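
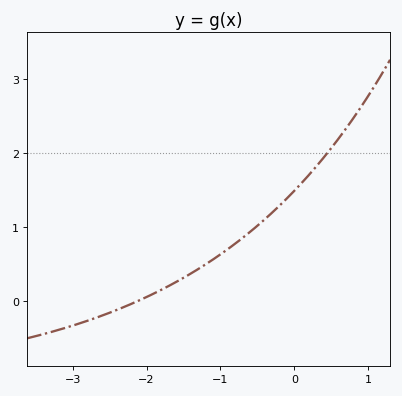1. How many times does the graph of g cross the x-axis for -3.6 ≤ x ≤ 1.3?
1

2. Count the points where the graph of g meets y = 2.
1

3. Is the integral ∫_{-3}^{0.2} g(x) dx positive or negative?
positive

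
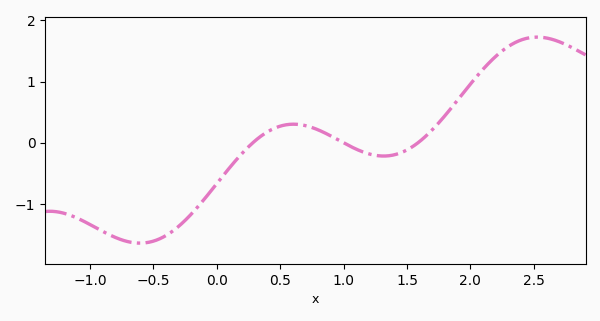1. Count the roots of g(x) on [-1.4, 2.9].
3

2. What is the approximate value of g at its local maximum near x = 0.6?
0.3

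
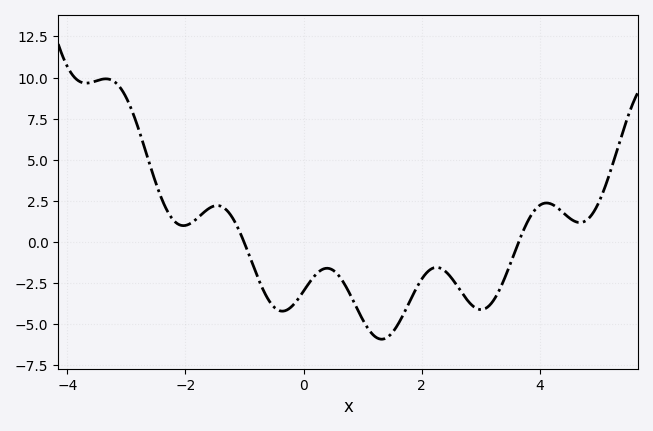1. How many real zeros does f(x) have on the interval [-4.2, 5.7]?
2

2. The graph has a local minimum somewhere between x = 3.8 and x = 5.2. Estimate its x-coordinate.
4.68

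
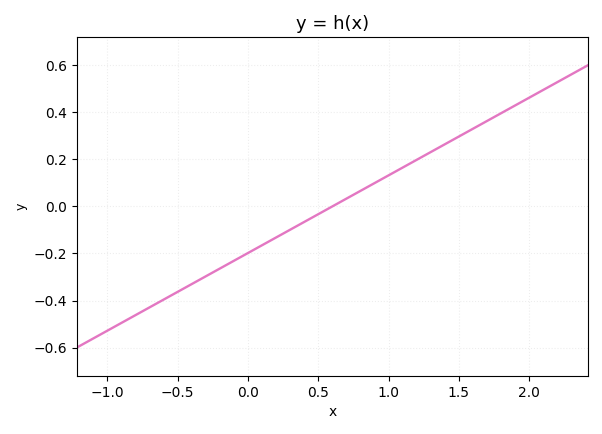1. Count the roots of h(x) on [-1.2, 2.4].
1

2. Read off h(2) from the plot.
0.462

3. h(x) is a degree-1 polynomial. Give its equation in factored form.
y = 0.33(x - 0.6)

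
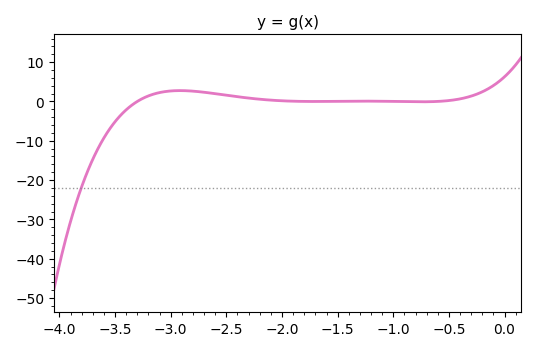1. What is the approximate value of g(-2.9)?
2.75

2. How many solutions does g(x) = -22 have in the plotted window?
1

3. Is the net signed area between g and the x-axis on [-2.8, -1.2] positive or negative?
positive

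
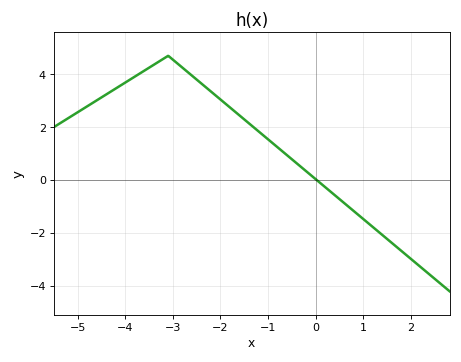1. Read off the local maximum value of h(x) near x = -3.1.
4.7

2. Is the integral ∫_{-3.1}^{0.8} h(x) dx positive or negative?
positive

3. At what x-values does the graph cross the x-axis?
0.026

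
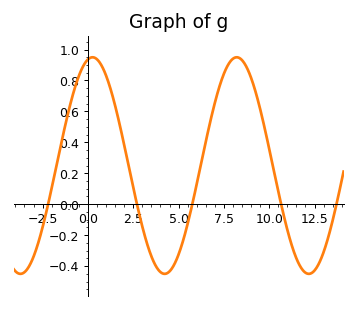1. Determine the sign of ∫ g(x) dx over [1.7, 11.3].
positive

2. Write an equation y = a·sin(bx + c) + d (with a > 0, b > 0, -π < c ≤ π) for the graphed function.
y = 0.7sin(0.79x + 1.37) + 0.25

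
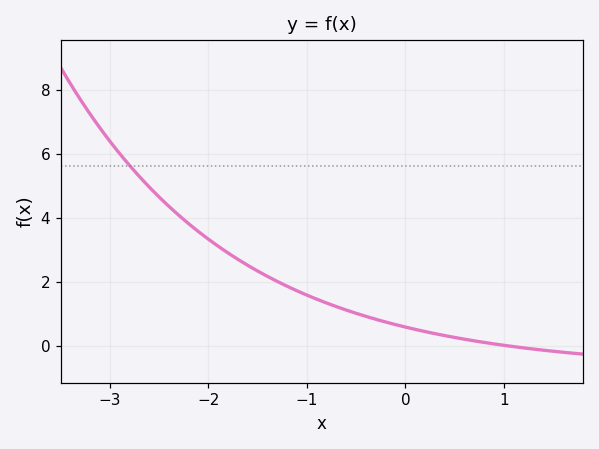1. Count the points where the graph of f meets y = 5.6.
1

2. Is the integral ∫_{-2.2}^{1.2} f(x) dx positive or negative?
positive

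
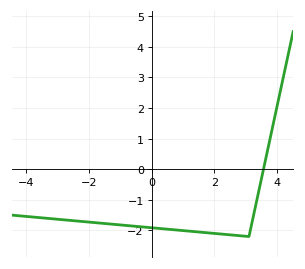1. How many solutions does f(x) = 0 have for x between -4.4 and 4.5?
1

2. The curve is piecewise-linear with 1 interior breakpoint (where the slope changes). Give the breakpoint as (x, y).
(3.1, -2.2)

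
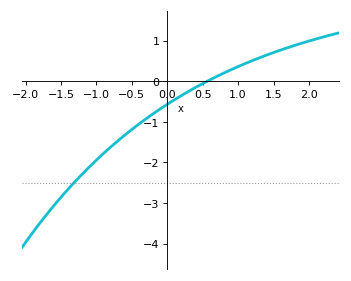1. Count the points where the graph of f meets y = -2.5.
1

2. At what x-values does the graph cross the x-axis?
0.6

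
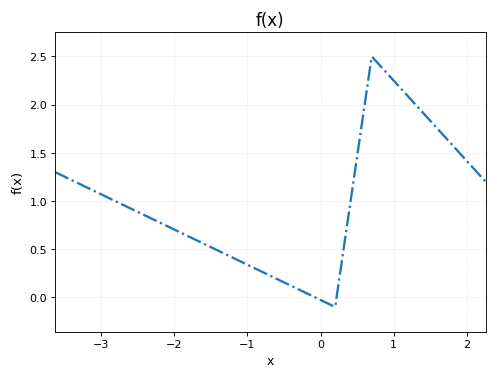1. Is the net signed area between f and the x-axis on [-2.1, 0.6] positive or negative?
positive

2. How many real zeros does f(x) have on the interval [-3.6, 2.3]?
2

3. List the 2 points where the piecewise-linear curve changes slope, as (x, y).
(0.2, -0.1); (0.7, 2.5)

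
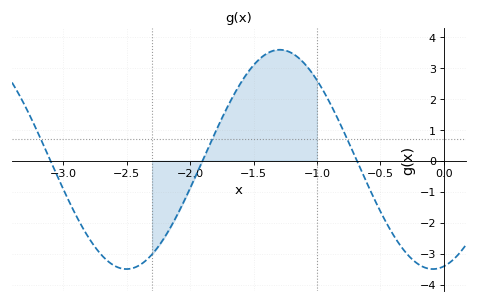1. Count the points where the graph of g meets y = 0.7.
3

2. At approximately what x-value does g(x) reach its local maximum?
-1.29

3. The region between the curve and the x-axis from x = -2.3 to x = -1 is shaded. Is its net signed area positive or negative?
positive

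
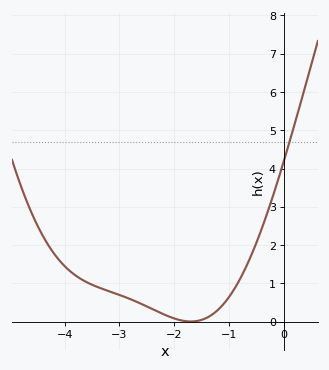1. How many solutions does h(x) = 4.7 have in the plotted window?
1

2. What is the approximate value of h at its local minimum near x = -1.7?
0.007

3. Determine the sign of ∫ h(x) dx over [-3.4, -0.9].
positive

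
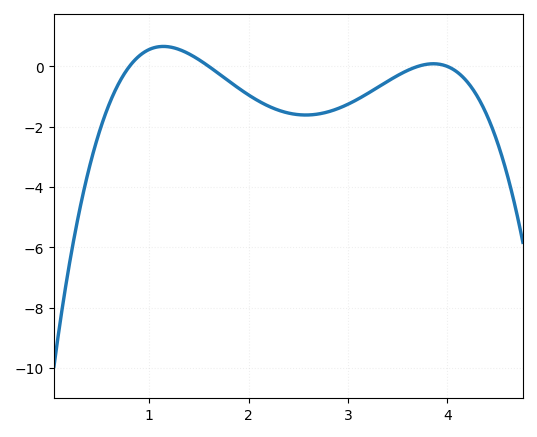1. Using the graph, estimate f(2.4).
-1.6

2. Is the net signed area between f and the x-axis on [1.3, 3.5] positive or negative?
negative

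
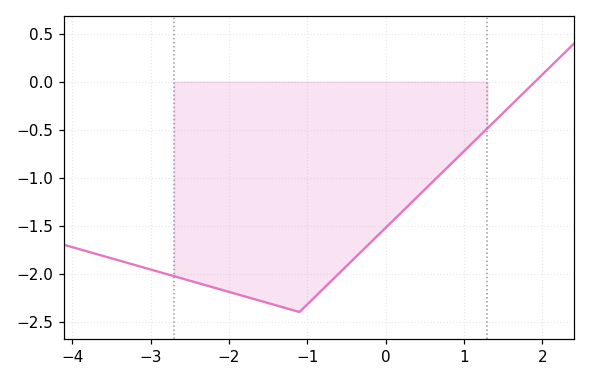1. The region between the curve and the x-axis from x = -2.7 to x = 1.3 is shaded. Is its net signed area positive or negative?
negative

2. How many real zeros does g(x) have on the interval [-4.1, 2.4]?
1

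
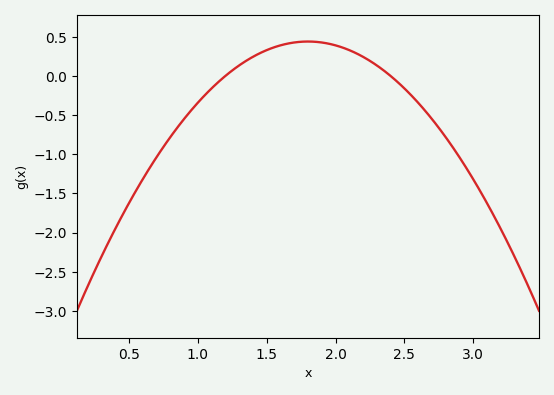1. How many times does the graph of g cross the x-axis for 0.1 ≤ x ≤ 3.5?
2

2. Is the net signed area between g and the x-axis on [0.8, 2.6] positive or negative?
positive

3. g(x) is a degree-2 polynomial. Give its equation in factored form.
y = -1.22(x - 1.2)(x - 2.4)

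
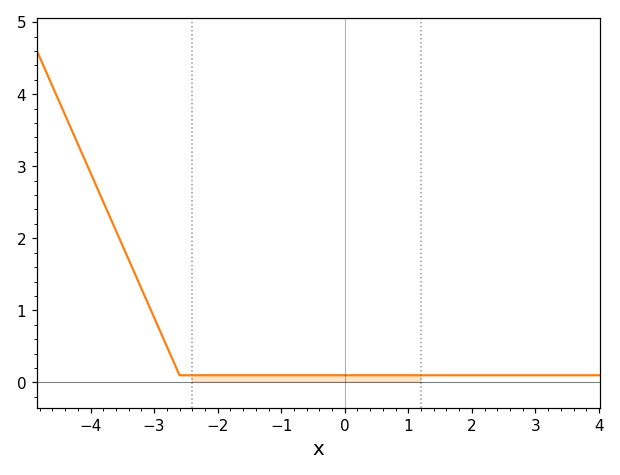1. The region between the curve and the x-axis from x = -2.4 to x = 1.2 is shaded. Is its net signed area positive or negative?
positive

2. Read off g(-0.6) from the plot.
0.1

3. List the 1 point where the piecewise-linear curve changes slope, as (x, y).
(-2.6, 0.1)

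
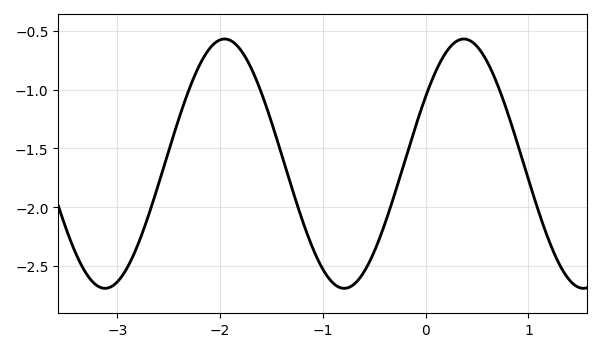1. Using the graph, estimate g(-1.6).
-1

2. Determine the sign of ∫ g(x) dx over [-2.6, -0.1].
negative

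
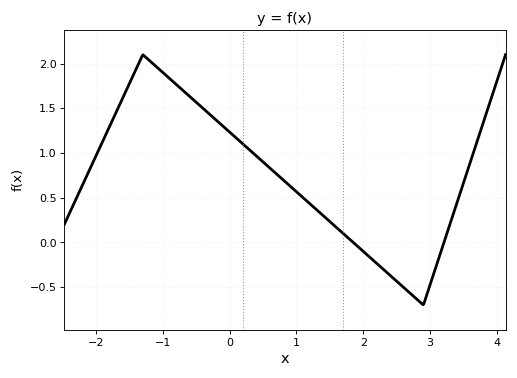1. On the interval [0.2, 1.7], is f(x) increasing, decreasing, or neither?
decreasing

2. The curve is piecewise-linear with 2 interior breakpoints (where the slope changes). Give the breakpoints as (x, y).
(-1.3, 2.1); (2.9, -0.7)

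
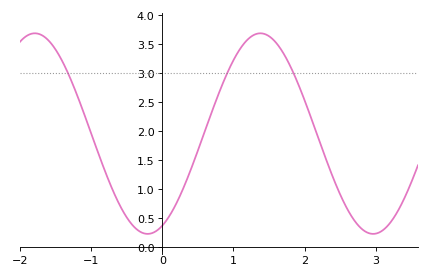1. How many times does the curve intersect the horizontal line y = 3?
3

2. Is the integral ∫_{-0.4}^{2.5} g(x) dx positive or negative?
positive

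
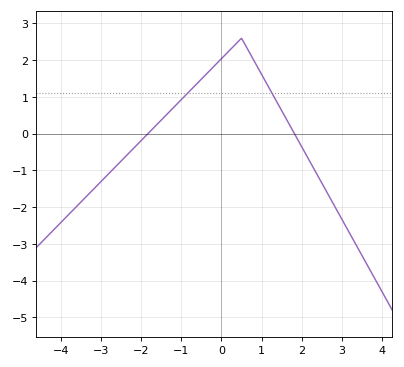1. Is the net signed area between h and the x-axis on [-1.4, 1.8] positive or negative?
positive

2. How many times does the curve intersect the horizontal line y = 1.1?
2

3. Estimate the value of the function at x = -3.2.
-1.5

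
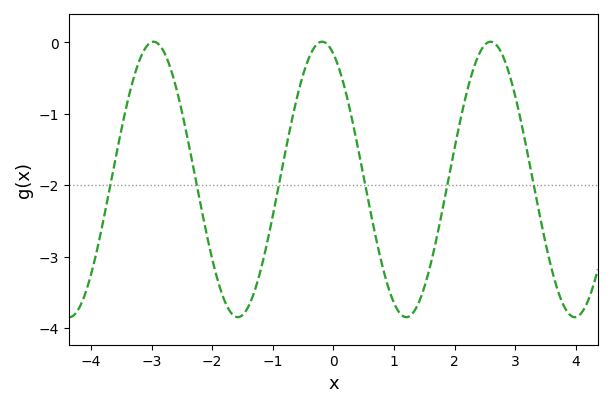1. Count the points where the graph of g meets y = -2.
6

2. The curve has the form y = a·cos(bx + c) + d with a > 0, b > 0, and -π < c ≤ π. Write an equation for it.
y = 1.93cos(2.3x + 0.42) - 1.92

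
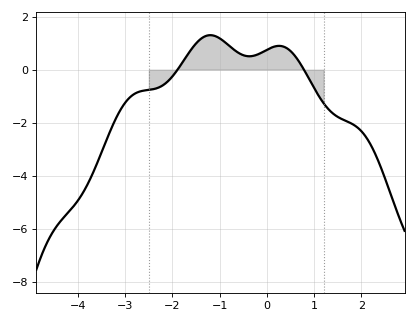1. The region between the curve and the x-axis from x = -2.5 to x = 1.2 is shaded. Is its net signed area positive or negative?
positive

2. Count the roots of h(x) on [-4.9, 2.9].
2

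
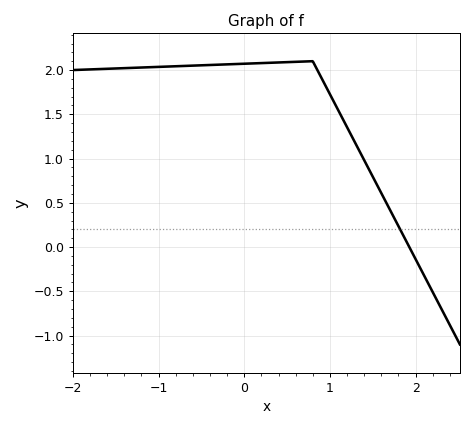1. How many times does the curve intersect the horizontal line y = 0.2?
1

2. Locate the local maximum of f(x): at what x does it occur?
0.8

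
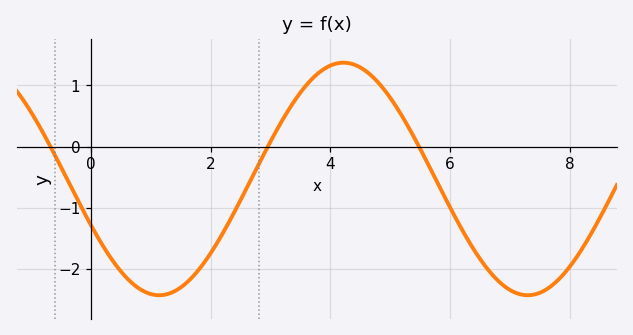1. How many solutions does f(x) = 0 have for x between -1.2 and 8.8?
3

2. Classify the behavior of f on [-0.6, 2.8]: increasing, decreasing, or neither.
neither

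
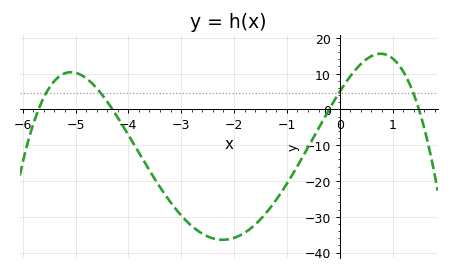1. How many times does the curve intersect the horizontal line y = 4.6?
4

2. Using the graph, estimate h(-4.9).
10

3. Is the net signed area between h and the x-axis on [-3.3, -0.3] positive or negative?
negative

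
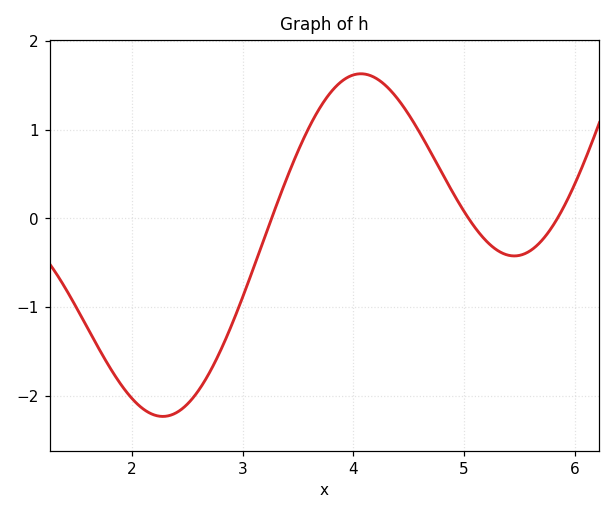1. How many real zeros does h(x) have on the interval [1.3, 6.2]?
3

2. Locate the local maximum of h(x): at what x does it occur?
4.07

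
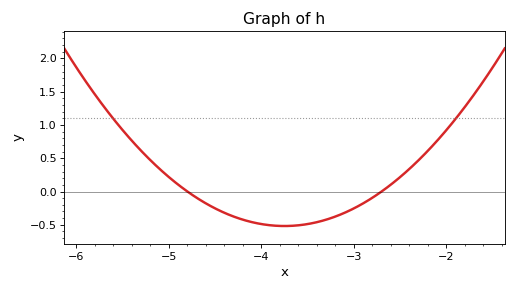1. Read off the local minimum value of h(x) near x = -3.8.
-0.5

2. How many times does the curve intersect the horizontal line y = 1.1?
2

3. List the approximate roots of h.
-4.8, -2.7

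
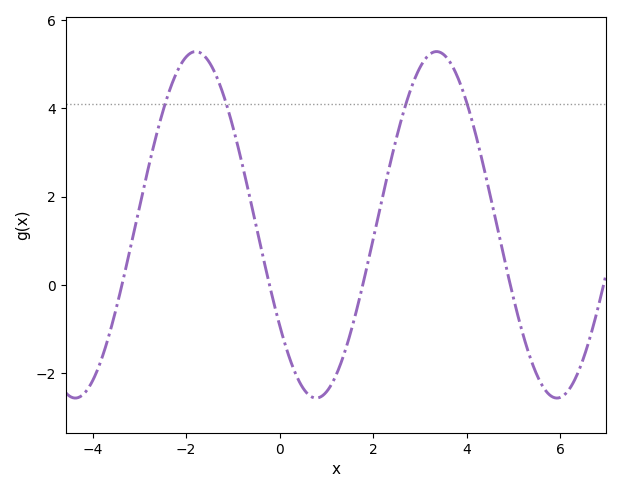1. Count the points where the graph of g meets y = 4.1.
4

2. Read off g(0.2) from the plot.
-1.6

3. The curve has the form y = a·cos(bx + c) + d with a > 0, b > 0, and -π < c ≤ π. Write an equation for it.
y = 3.93cos(1.2x + 2.2) + 1.36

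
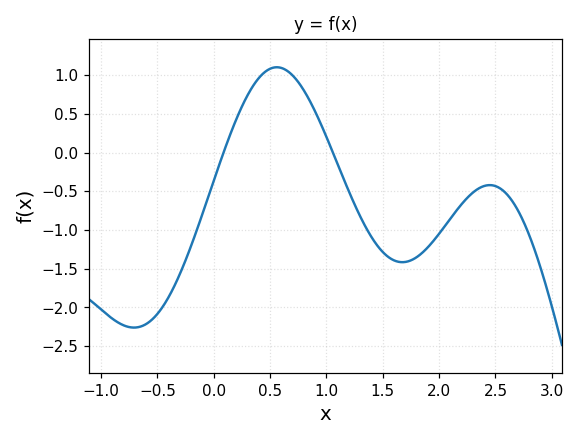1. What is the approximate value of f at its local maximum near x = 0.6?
1.1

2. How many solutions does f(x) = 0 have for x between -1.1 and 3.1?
2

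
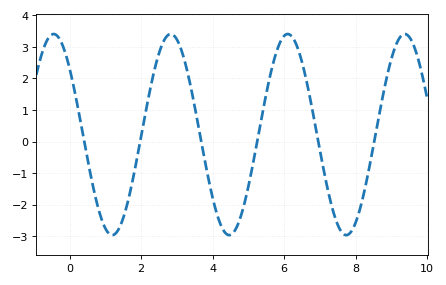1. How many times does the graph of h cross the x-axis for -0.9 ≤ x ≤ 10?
6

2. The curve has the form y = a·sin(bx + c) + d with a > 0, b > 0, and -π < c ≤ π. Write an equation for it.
y = 3.19sin(1.92x + 2.42) + 0.22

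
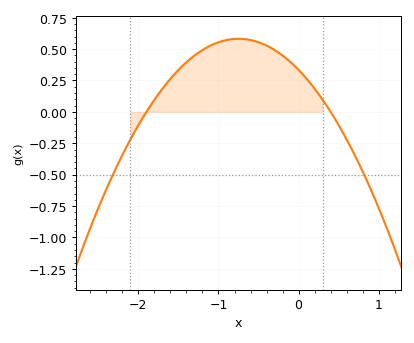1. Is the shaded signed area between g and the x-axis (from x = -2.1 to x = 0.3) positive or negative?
positive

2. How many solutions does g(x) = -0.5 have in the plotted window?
2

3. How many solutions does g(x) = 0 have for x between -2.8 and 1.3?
2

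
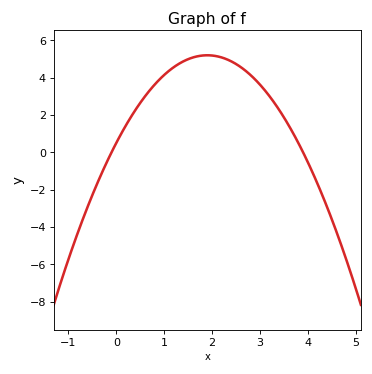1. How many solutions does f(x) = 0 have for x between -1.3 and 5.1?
2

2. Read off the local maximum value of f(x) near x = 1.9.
5.2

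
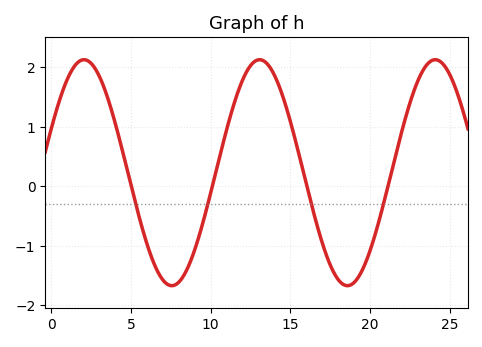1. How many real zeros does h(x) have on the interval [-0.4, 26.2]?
4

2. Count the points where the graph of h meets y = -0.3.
4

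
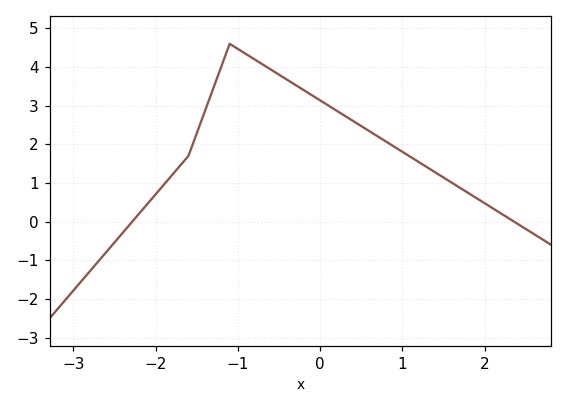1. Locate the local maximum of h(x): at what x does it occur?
-1.1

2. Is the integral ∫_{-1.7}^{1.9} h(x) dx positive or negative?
positive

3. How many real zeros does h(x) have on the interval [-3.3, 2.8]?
2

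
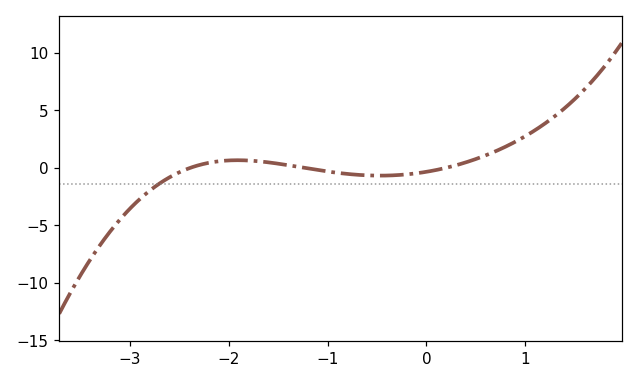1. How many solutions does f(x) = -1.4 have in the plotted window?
1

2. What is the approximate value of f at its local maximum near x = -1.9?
0.5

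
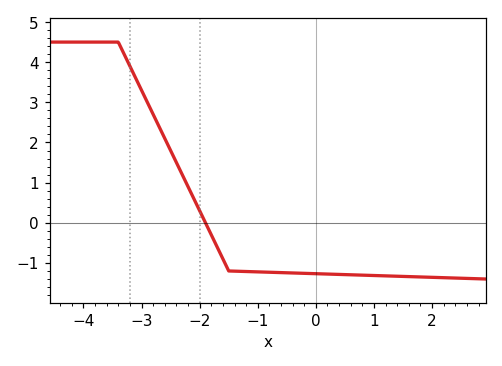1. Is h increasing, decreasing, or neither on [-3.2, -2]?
decreasing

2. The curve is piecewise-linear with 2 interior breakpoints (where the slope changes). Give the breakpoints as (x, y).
(-3.4, 4.5); (-1.5, -1.2)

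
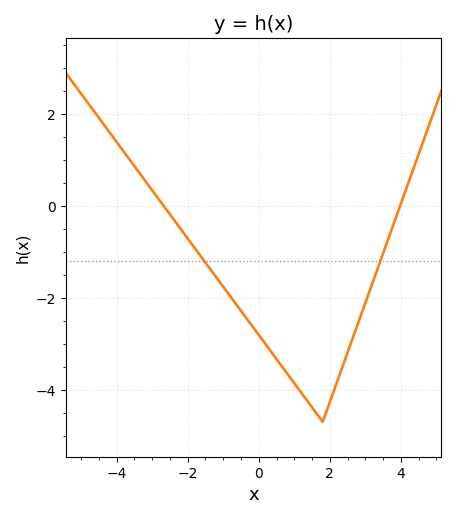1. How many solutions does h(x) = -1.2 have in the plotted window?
2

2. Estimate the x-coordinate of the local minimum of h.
1.8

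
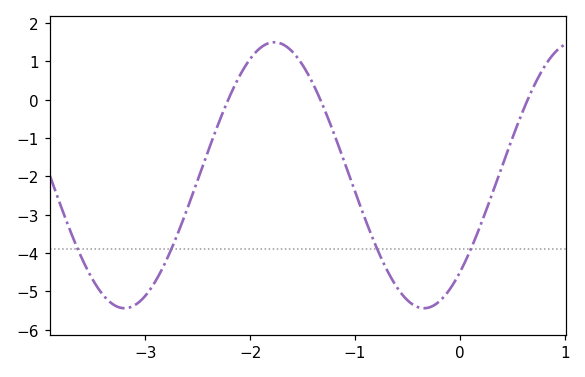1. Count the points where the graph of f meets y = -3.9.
4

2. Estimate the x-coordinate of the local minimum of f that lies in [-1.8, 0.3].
-0.3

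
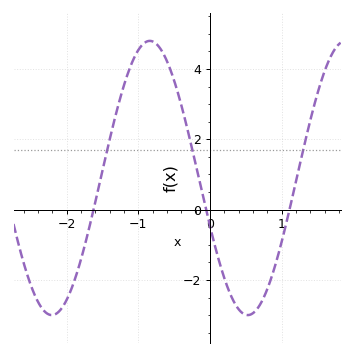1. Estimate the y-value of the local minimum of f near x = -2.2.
-3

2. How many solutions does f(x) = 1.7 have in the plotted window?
3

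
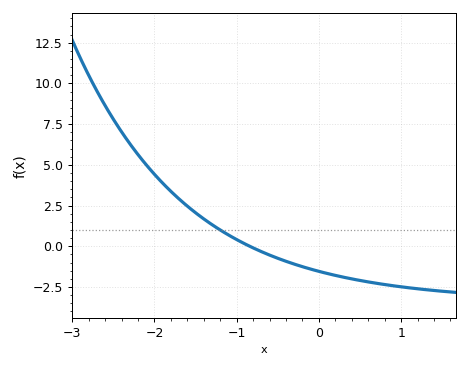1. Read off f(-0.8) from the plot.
-0.099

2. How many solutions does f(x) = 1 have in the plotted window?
1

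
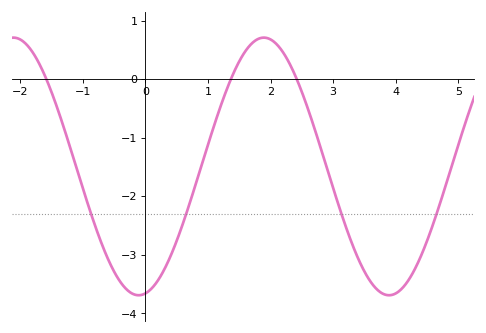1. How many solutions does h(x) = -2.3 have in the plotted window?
4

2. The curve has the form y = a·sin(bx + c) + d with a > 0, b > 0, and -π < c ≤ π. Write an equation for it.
y = 2.2sin(1.57x - 1.4) - 1.49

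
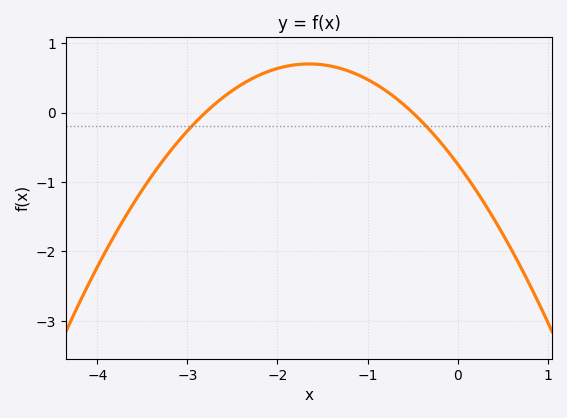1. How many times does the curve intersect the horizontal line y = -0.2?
2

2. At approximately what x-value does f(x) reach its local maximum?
-1.65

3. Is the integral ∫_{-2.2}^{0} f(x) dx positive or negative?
positive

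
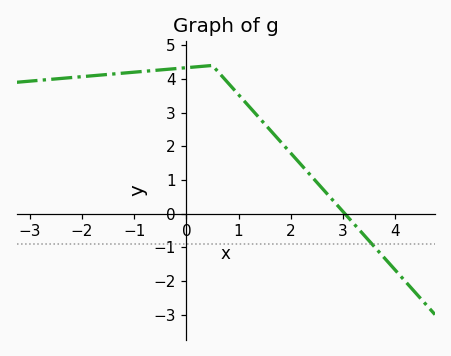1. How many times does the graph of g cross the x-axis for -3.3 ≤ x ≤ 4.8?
1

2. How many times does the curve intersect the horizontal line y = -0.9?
1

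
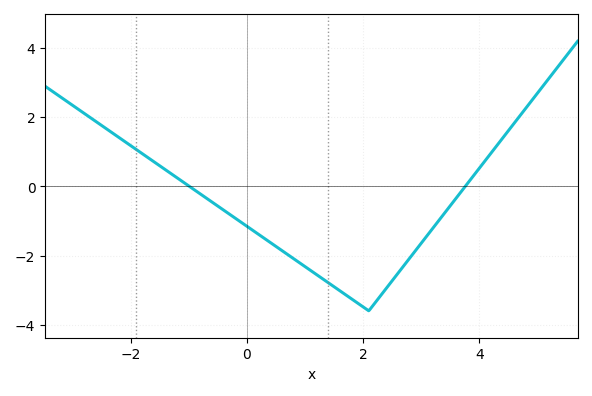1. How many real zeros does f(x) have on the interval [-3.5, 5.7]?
2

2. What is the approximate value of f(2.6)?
-2.51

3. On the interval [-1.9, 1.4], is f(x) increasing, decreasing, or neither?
decreasing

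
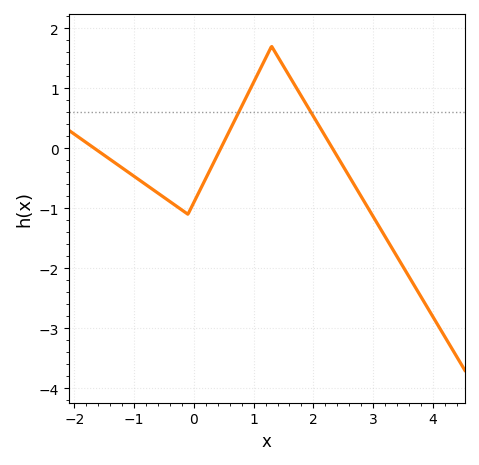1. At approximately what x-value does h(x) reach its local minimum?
-0.102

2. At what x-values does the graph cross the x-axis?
-1.67, 0.45, 2.32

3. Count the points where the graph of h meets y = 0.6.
2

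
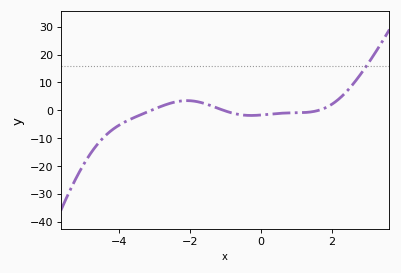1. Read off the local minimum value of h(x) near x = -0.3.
-2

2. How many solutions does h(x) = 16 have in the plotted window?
1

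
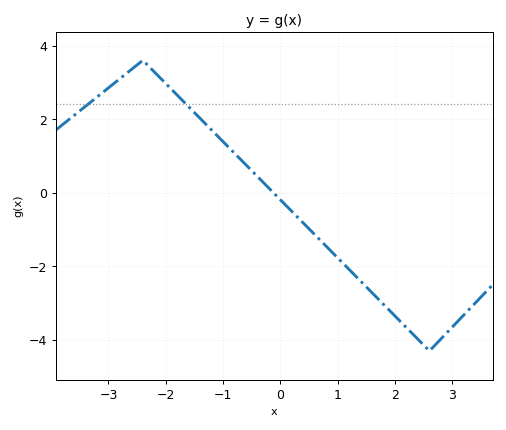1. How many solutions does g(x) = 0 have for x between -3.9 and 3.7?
1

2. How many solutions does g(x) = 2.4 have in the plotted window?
2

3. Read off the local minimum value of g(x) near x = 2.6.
-4.3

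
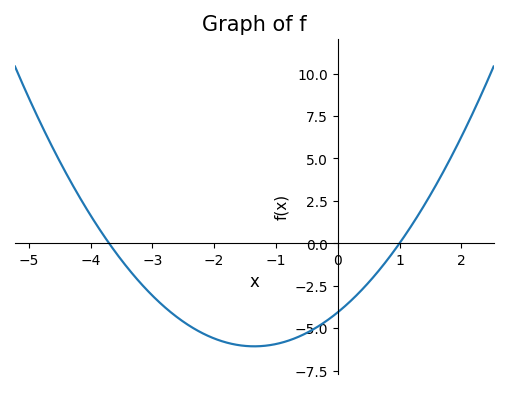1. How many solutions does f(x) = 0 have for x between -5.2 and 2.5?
2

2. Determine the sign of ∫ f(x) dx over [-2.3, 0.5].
negative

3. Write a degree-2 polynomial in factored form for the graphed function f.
y = 1.1(x + 3.7)(x - 1)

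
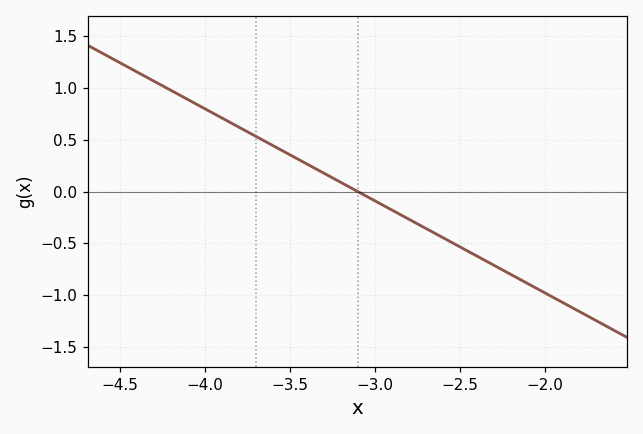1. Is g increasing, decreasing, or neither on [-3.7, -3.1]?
decreasing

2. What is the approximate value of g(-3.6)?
0.445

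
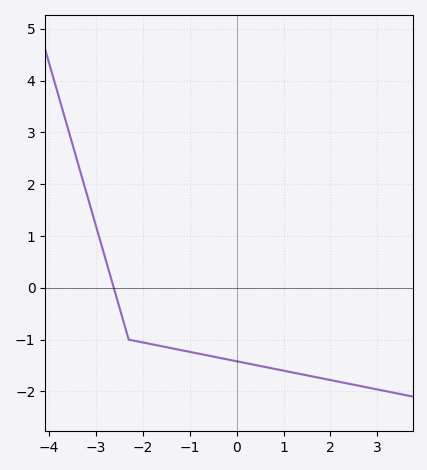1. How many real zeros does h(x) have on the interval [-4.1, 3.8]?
1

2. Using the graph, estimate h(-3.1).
1.52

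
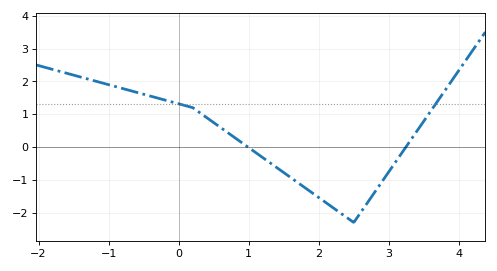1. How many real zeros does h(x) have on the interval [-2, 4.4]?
2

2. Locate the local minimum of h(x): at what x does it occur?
2.5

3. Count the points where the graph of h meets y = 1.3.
2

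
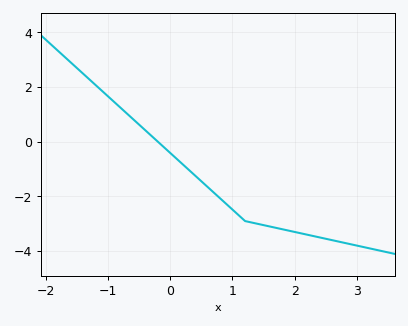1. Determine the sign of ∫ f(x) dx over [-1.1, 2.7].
negative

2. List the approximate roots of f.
-0.2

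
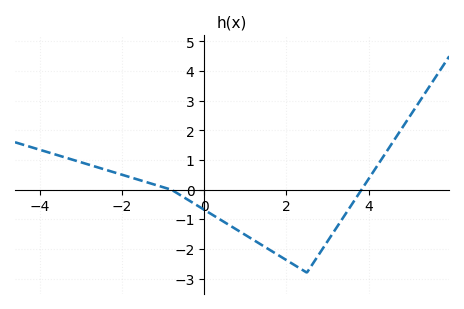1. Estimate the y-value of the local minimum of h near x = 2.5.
-2.8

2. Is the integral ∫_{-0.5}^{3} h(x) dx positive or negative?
negative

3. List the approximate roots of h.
-0.8, 3.8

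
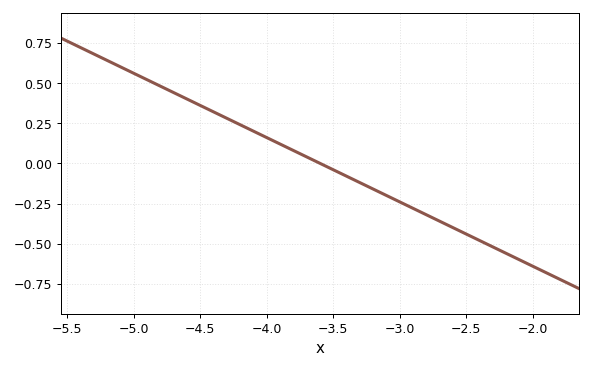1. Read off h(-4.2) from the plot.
0.24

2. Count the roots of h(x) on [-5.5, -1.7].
1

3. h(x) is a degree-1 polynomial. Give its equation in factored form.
y = -0.4(x + 3.6)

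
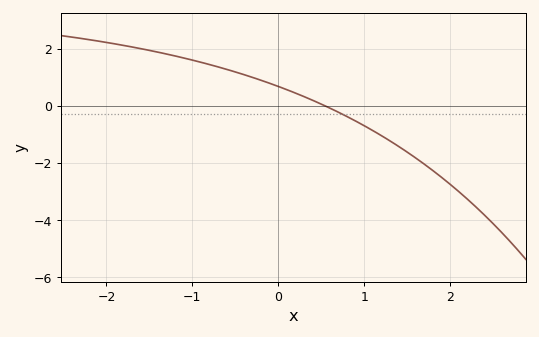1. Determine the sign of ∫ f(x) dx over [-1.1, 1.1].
positive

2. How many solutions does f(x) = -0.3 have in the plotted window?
1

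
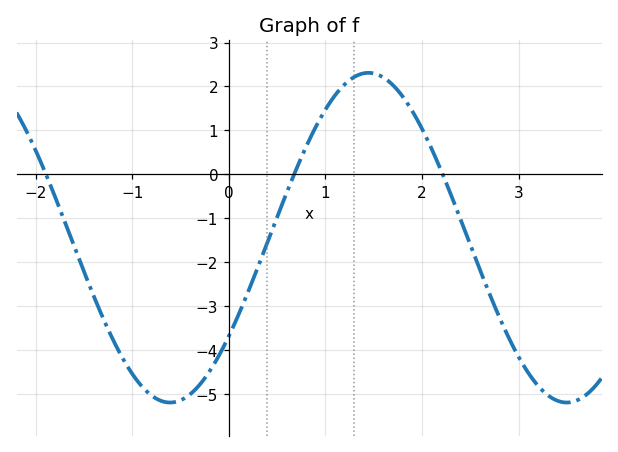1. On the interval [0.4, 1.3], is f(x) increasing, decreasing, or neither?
increasing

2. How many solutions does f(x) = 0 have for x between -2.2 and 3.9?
3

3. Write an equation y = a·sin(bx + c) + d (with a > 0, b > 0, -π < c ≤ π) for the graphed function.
y = 3.75sin(1.5x - 0.64) - 1.44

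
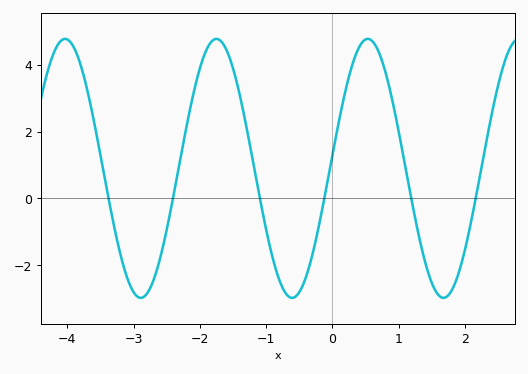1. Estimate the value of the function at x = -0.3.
-1.68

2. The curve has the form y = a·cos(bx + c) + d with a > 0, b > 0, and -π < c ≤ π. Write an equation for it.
y = 3.88cos(2.75x - 1.47) + 0.9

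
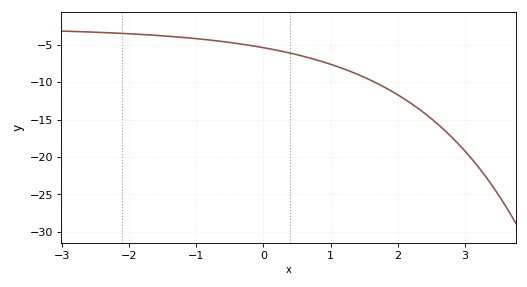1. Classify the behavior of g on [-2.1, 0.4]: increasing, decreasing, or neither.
decreasing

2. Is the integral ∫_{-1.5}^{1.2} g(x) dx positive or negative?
negative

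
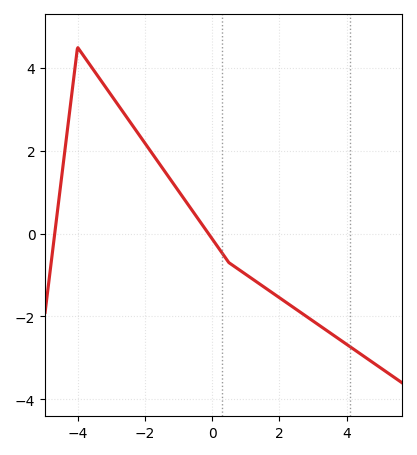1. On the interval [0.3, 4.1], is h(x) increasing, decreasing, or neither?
decreasing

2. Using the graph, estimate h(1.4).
-1.2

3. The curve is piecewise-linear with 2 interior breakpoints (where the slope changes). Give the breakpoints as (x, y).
(-4, 4.5); (0.5, -0.7)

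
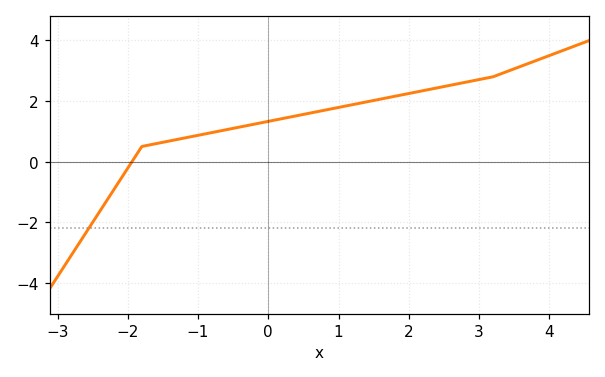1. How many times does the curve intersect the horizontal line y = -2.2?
1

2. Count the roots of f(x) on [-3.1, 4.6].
1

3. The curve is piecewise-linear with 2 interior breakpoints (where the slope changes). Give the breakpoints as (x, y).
(-1.8, 0.5); (3.2, 2.8)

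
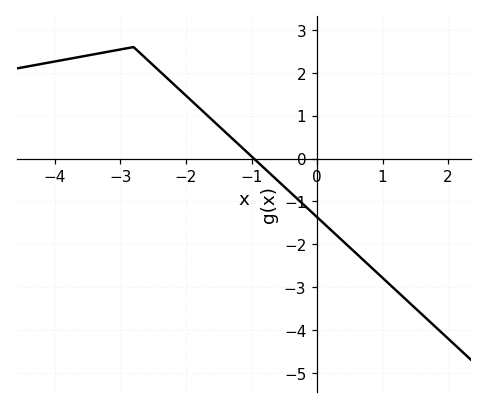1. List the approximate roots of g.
-1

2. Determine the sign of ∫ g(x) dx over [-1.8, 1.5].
negative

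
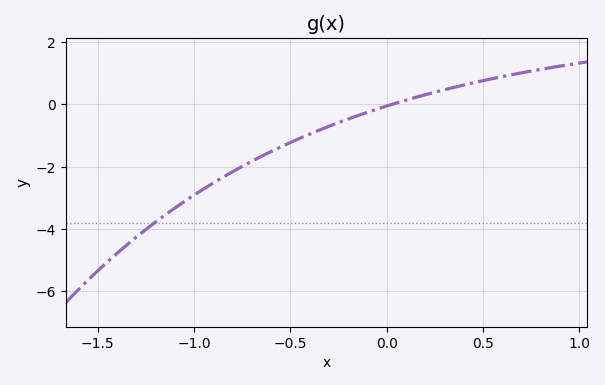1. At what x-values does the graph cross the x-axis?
0.05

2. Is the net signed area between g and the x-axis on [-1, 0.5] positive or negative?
negative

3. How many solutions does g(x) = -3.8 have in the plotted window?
1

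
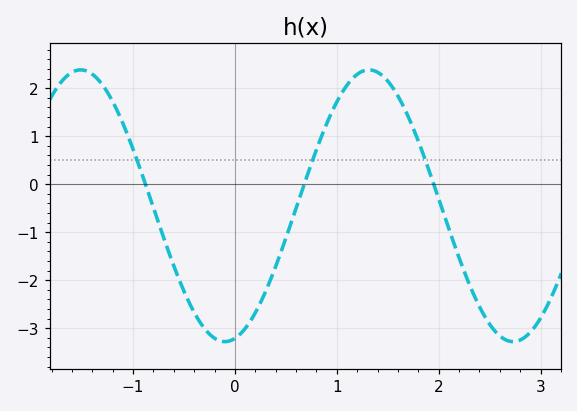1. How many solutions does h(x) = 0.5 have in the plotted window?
3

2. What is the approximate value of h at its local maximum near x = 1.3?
2.38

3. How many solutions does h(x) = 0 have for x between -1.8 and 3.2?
3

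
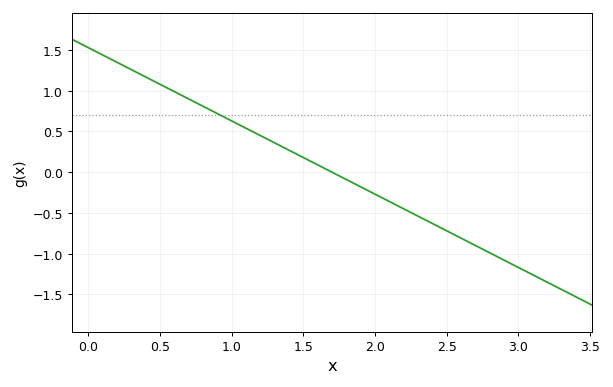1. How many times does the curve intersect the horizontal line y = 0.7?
1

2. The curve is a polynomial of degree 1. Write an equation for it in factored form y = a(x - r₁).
y = -0.9(x - 1.7)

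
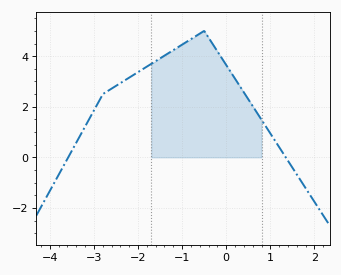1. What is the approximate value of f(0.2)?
3.2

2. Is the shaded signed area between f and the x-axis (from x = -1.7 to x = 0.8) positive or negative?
positive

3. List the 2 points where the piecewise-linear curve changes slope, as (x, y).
(-2.8, 2.5); (-0.5, 5)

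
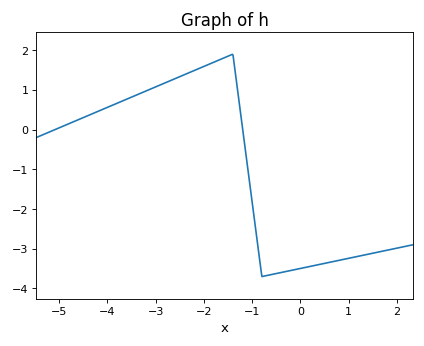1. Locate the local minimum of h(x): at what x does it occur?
-0.8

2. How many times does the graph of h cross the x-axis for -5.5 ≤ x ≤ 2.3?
2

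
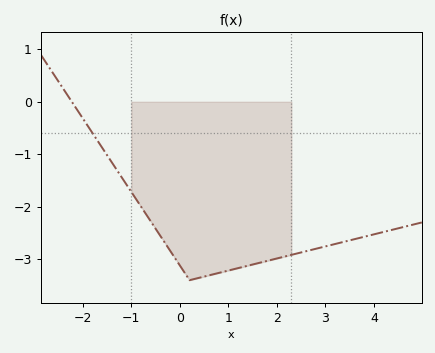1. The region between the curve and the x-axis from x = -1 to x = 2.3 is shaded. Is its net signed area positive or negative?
negative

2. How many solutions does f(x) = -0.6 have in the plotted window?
1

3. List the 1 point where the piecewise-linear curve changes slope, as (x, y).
(0.2, -3.4)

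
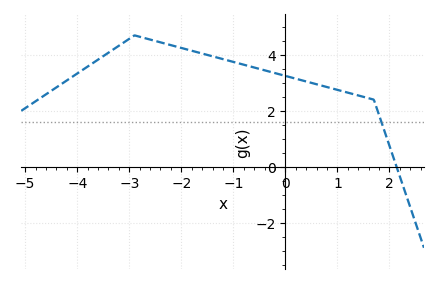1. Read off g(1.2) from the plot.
2.65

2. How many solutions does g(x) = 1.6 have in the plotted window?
1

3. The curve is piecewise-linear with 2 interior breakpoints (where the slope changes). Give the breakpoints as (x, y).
(-2.9, 4.7); (1.7, 2.4)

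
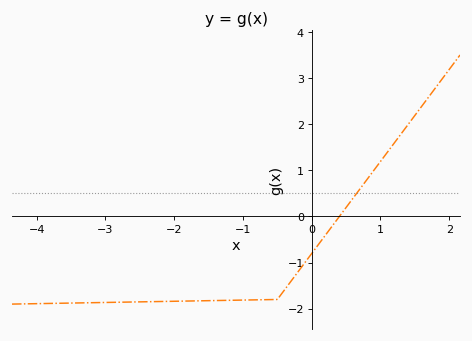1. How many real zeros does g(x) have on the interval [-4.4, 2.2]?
1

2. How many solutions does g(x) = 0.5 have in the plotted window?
1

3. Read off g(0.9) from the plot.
1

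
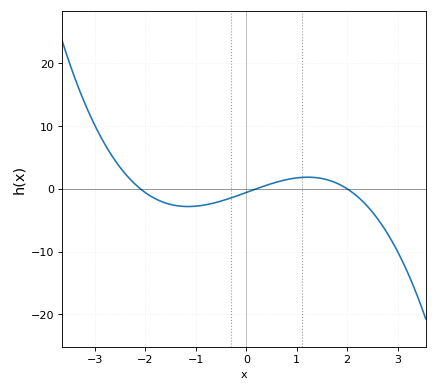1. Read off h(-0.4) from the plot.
-1.71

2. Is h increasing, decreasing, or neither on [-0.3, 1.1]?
increasing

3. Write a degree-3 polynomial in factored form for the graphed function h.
y = -0.7(x + 2.1)(x - 0.2)(x - 2)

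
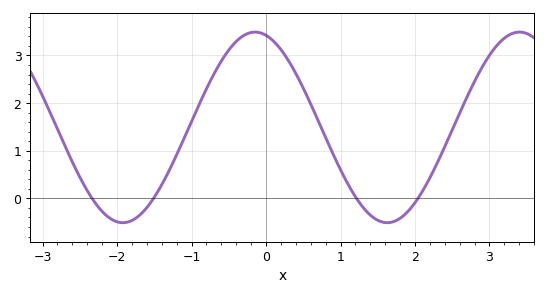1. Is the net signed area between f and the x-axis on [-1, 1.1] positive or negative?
positive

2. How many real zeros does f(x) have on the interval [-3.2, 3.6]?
4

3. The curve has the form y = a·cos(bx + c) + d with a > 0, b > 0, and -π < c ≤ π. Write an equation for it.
y = 2cos(1.77x + 0.262) + 1.49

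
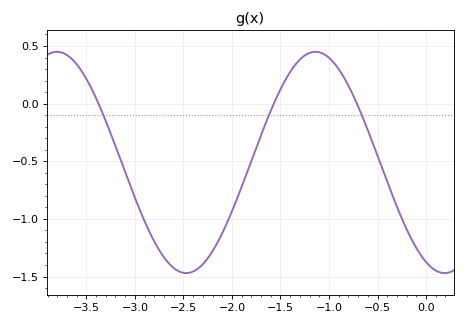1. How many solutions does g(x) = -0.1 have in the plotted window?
3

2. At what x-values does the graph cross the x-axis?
-3.37, -1.57, -0.712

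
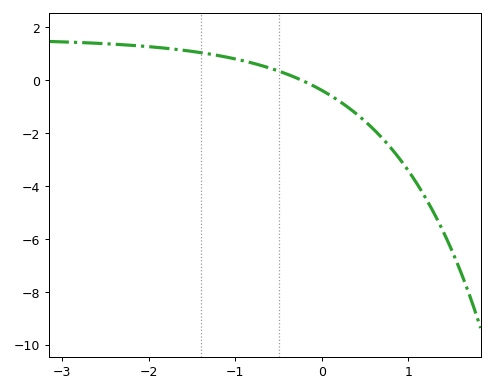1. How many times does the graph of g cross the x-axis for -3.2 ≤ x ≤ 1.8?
1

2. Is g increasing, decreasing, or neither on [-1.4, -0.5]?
decreasing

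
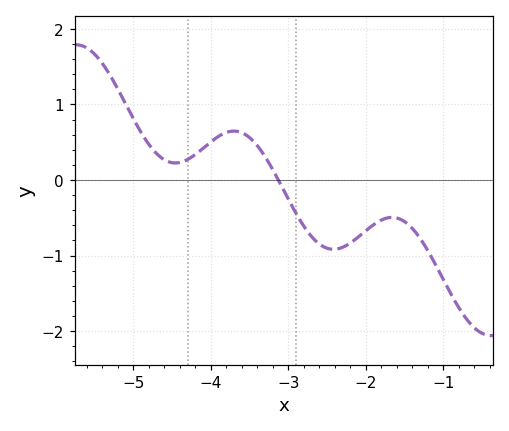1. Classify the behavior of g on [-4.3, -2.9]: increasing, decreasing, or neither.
neither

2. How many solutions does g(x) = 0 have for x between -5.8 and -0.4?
1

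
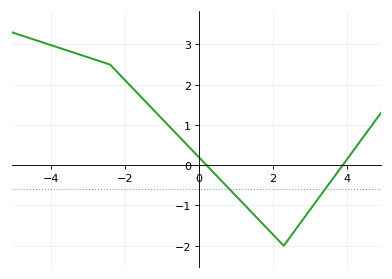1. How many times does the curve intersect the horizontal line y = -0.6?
2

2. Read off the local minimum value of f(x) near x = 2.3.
-2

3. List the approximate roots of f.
0.211, 3.9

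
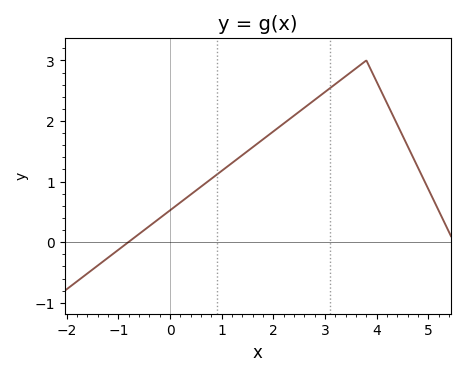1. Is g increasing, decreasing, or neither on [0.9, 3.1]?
increasing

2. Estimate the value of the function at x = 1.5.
1.5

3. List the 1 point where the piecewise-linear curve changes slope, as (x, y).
(3.8, 3)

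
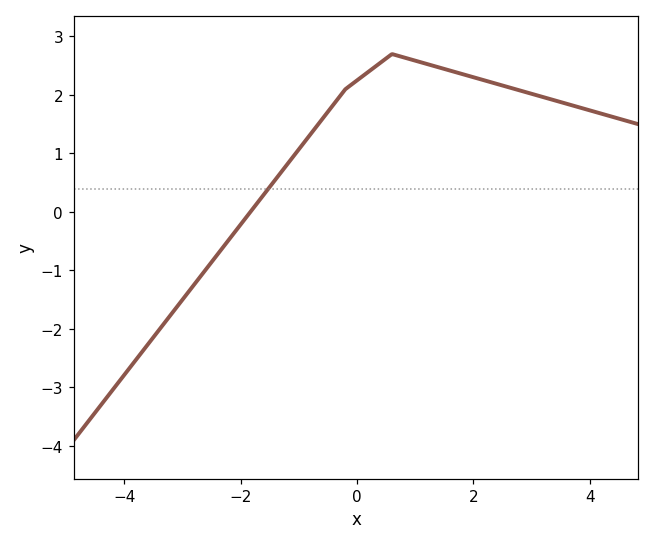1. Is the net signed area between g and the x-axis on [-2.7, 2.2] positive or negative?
positive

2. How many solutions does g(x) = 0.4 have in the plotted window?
1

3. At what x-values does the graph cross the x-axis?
-1.83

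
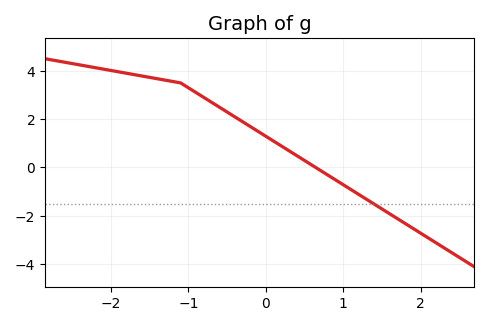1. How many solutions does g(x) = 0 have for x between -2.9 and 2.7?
1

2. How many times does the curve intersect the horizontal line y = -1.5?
1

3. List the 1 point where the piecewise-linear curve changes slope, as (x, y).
(-1.1, 3.5)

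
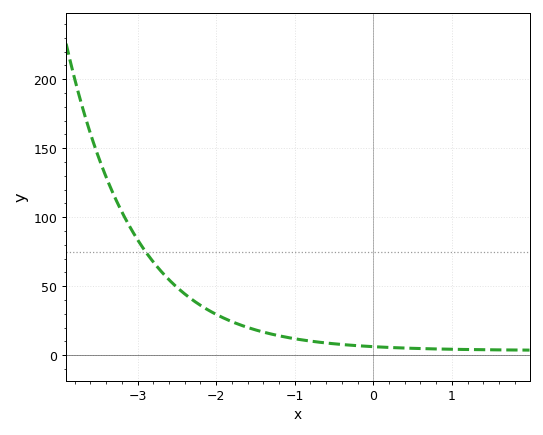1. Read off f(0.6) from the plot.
5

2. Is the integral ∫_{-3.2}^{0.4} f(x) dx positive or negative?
positive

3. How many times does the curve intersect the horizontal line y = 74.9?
1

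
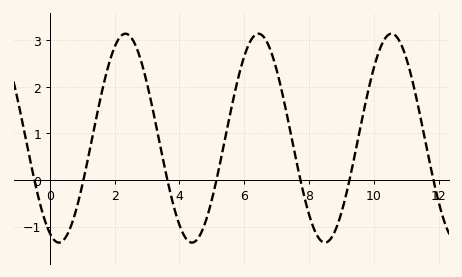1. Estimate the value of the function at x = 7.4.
1.13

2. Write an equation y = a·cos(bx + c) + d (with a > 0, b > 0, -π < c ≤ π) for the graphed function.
y = 2.24cos(1.53x + 2.71) + 0.9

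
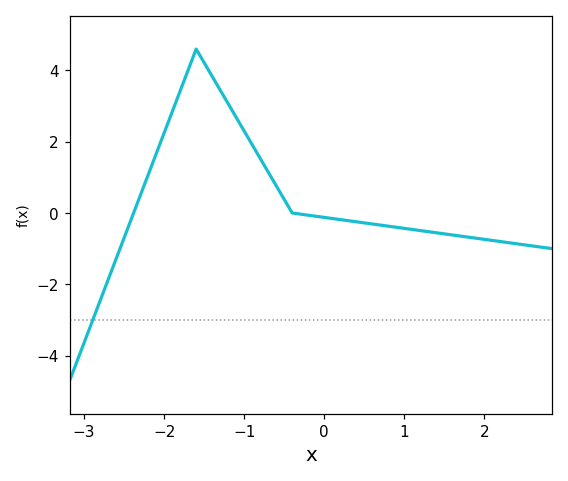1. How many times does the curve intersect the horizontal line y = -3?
1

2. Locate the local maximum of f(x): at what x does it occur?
-1.6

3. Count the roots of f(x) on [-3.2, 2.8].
2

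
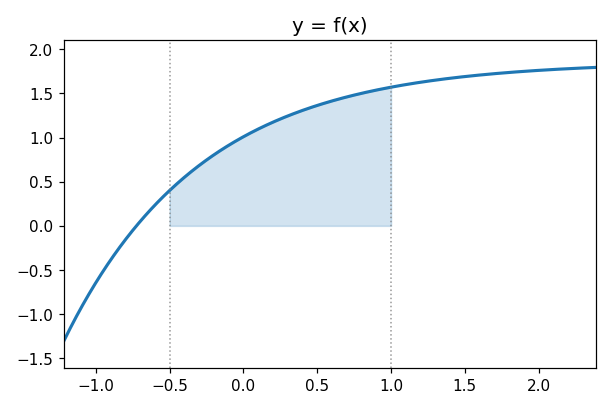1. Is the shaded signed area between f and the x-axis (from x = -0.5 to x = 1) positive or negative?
positive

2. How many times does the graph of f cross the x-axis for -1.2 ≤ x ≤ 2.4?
1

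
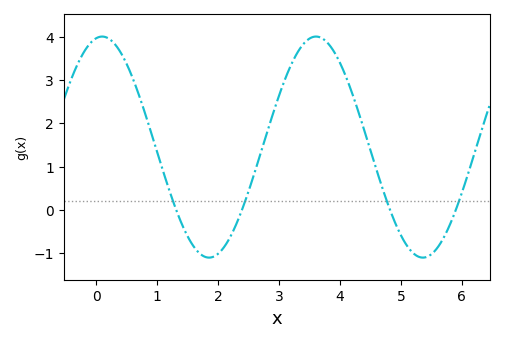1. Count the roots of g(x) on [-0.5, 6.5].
4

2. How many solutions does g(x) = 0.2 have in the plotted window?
4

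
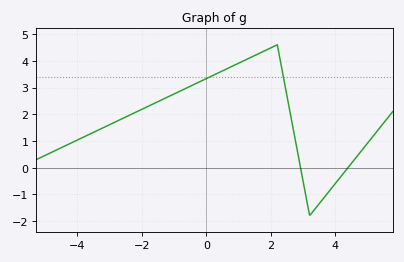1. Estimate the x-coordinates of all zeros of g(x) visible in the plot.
3, 4.4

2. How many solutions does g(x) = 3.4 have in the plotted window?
2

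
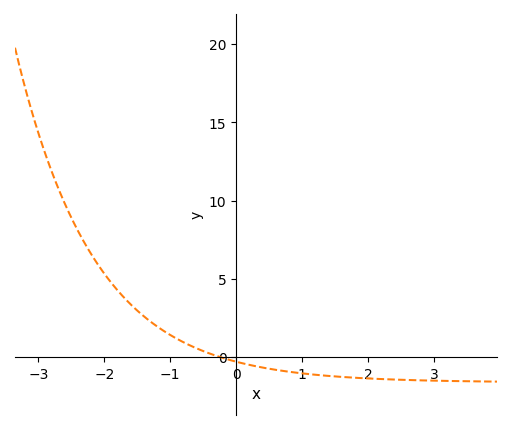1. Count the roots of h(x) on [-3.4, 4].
1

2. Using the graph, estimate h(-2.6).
9.82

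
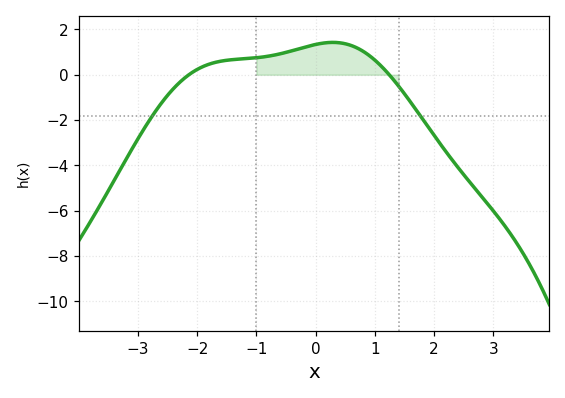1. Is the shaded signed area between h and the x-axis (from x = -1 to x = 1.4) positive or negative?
positive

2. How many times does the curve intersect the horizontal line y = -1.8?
2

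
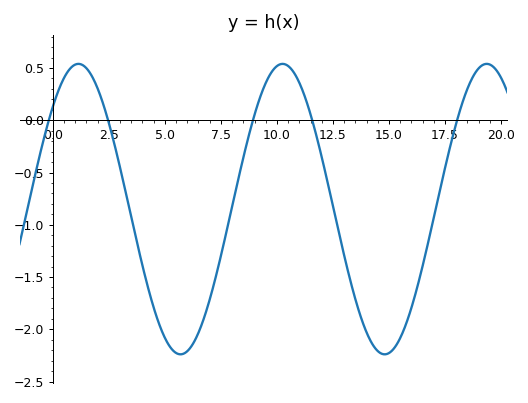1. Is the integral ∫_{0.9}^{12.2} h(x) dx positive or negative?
negative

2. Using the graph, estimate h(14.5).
-2.21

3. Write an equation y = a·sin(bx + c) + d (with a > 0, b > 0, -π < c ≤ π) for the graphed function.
y = 1.39sin(0.69x + 0.78) - 0.85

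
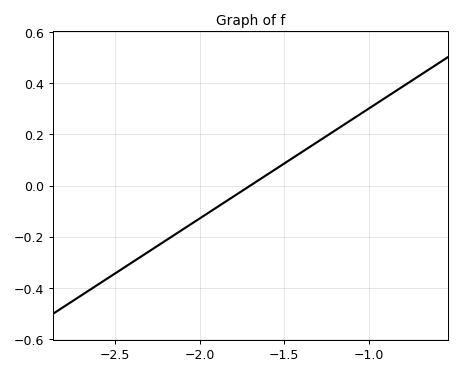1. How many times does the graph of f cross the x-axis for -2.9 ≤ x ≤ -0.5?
1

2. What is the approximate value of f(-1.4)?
0.129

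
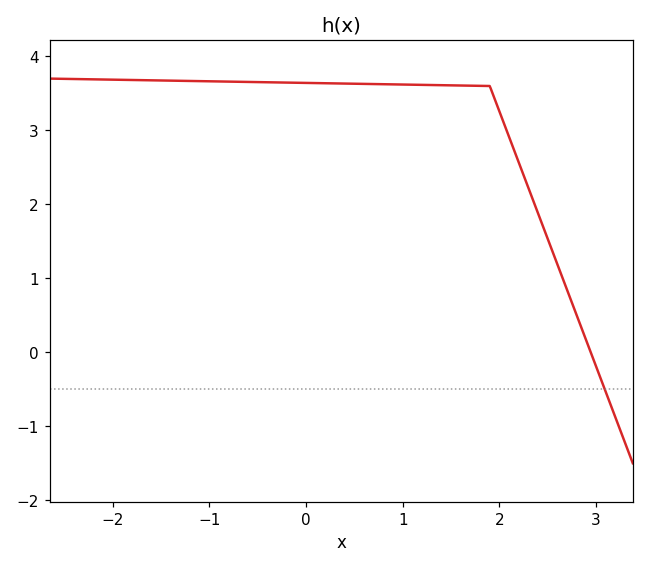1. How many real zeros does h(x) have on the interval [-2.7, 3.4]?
1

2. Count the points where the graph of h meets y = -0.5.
1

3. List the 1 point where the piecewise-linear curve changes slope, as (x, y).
(1.9, 3.6)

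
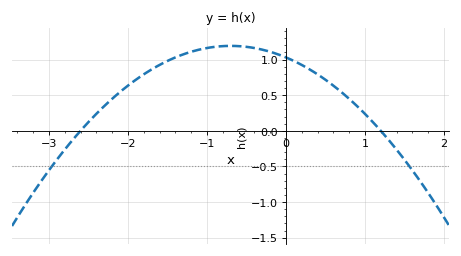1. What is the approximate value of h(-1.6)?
0.924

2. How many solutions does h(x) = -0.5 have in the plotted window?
2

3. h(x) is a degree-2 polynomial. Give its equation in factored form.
y = -0.33(x + 2.6)(x - 1.2)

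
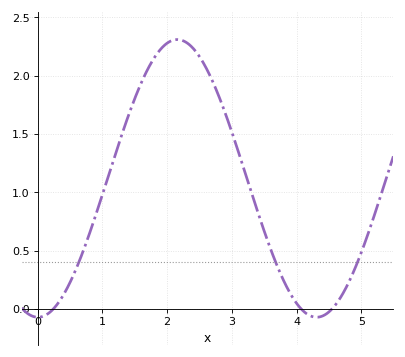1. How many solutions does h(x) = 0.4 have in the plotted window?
3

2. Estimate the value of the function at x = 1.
0.978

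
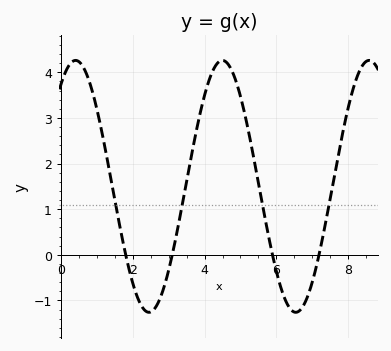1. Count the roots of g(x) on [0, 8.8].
4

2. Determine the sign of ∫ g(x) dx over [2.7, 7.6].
positive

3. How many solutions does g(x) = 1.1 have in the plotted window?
4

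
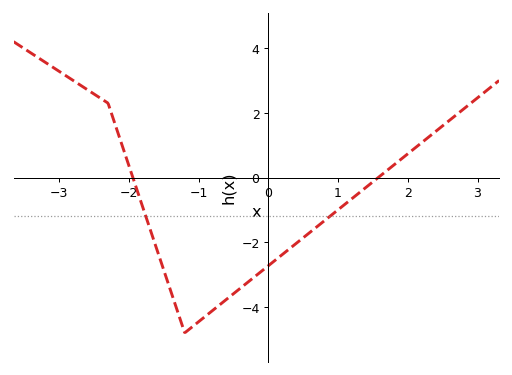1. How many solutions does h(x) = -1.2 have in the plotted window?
2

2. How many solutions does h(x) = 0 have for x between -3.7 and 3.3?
2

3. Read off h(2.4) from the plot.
1.4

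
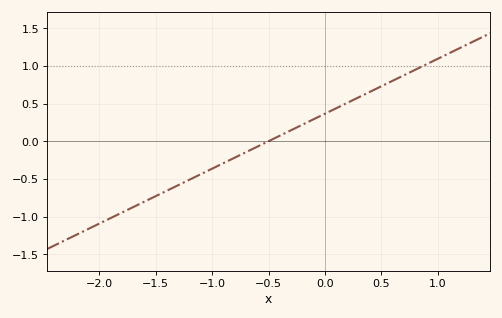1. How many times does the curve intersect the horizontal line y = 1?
1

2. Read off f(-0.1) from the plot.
0.3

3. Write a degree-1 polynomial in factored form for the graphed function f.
y = 0.73(x + 0.5)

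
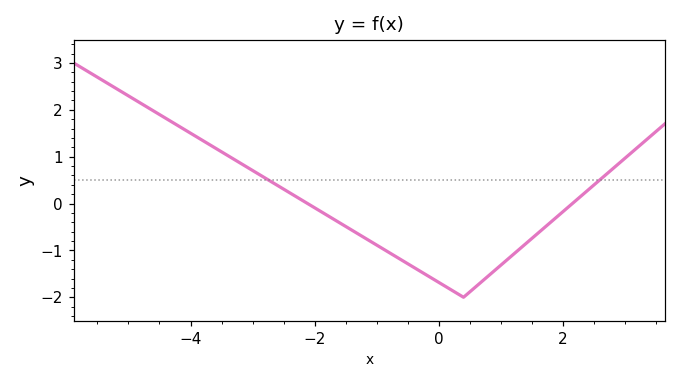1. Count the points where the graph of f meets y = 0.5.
2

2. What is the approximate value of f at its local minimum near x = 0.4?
-2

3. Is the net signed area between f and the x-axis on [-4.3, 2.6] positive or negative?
negative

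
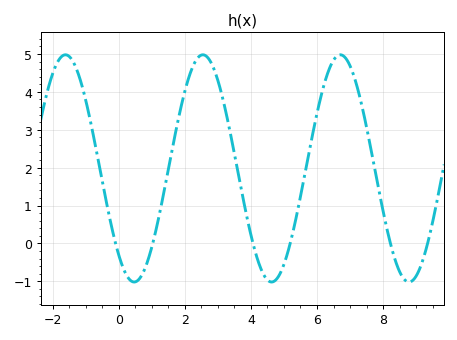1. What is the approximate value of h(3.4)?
2.81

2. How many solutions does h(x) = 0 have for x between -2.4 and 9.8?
6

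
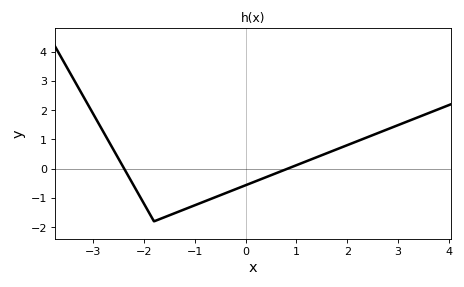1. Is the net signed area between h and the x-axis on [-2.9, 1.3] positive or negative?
negative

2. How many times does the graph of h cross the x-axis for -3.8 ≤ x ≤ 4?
2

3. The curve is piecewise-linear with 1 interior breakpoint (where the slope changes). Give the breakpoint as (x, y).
(-1.8, -1.8)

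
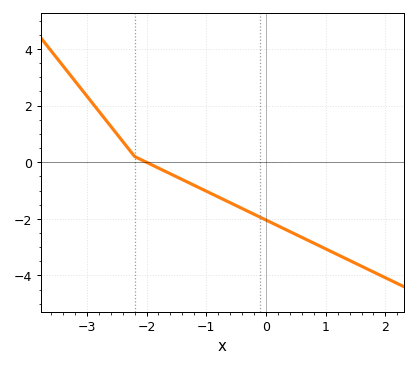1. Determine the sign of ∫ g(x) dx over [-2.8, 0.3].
negative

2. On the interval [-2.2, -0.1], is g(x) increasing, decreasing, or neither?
decreasing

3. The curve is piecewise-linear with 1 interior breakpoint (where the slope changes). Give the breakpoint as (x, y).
(-2.2, 0.2)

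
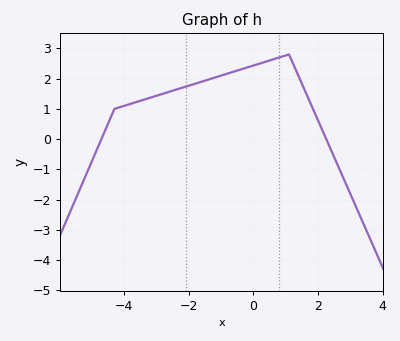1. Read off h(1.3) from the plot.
2.31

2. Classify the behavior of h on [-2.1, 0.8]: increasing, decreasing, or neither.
increasing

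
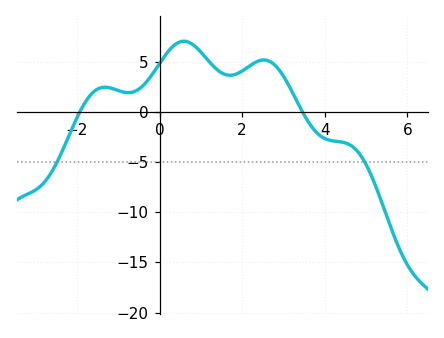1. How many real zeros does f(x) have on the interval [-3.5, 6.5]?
2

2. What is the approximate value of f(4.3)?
-2.93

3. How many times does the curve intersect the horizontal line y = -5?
2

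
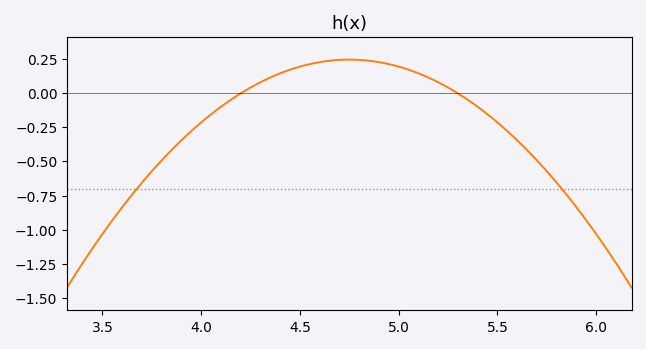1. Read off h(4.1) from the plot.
-0.1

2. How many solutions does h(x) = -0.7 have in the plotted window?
2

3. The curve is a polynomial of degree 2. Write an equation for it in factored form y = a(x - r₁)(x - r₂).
y = -0.82(x - 4.2)(x - 5.3)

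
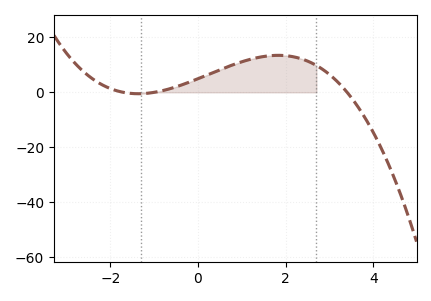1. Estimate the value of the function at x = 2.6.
10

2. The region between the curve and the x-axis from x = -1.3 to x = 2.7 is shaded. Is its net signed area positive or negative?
positive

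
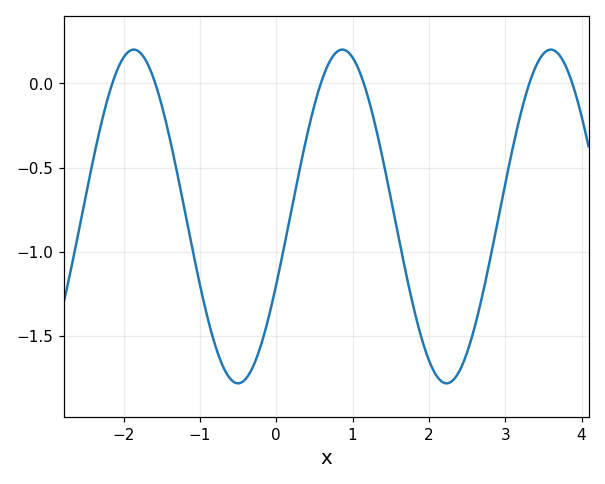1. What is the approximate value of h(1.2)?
-0.1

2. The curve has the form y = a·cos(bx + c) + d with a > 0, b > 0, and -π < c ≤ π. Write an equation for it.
y = 0.99cos(2.3x - 2) - 0.79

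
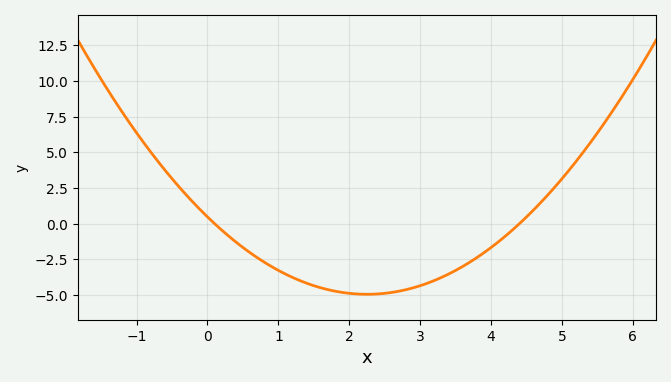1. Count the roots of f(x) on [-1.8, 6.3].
2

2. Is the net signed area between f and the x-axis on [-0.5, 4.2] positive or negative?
negative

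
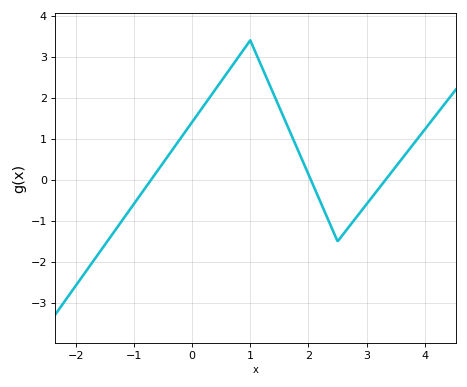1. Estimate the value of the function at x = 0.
1.4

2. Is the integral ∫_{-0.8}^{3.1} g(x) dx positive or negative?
positive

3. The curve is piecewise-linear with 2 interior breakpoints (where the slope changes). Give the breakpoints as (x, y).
(1, 3.4); (2.5, -1.5)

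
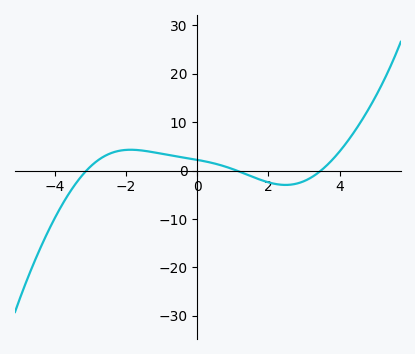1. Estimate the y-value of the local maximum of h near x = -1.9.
4.29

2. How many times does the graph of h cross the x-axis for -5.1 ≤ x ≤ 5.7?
3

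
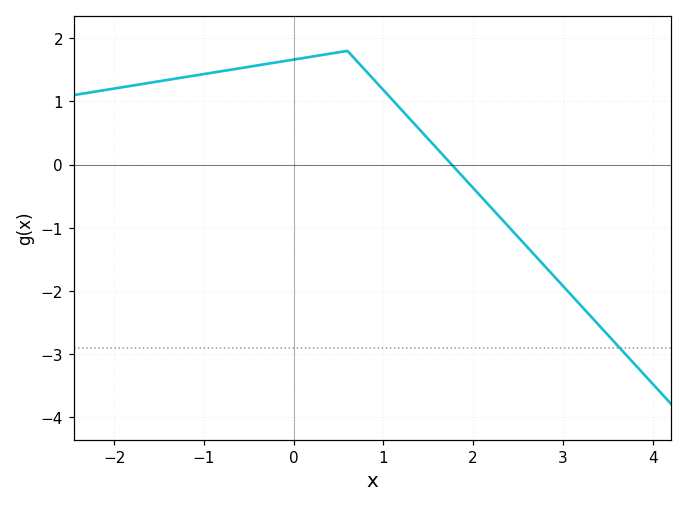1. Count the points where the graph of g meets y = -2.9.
1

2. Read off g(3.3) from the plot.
-2.4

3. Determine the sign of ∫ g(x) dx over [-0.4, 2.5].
positive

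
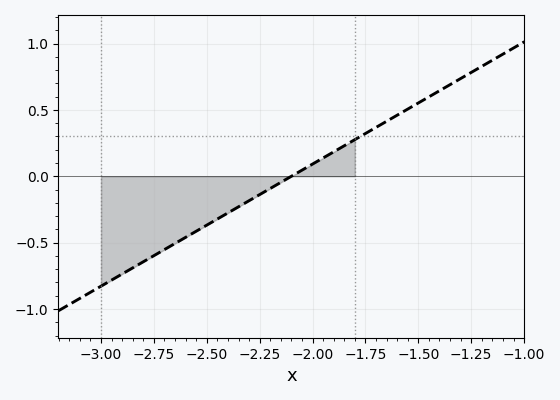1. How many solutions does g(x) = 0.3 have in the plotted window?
1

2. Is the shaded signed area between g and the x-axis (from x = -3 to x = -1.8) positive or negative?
negative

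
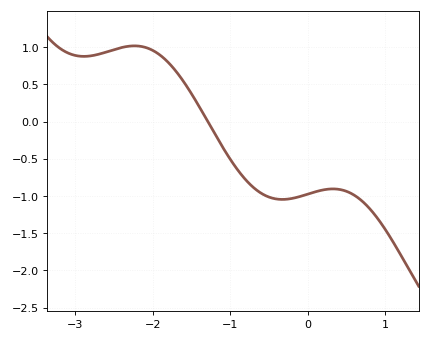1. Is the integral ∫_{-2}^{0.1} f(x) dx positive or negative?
negative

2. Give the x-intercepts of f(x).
-1.29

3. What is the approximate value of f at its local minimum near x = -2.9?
0.878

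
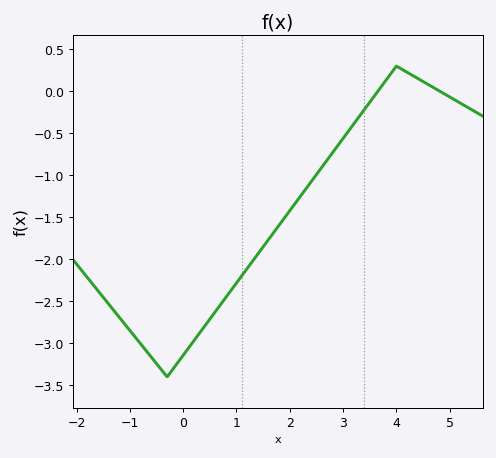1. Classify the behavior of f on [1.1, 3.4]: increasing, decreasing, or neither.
increasing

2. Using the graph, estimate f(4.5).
0.116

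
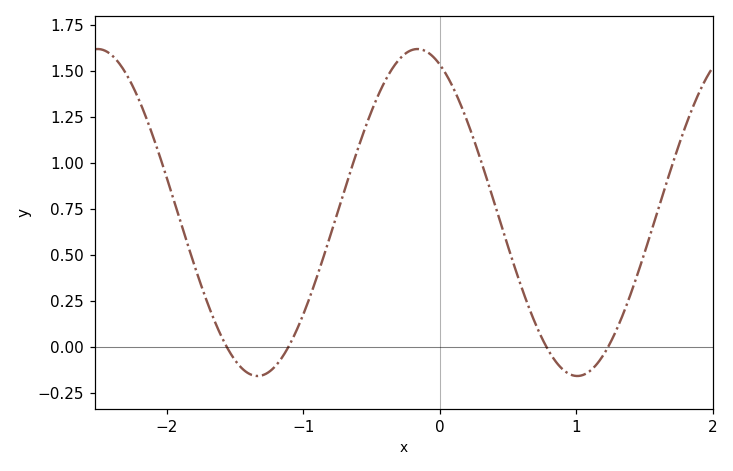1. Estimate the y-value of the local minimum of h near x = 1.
-0.16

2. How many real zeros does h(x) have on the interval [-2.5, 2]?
4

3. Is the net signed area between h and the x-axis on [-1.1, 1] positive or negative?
positive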